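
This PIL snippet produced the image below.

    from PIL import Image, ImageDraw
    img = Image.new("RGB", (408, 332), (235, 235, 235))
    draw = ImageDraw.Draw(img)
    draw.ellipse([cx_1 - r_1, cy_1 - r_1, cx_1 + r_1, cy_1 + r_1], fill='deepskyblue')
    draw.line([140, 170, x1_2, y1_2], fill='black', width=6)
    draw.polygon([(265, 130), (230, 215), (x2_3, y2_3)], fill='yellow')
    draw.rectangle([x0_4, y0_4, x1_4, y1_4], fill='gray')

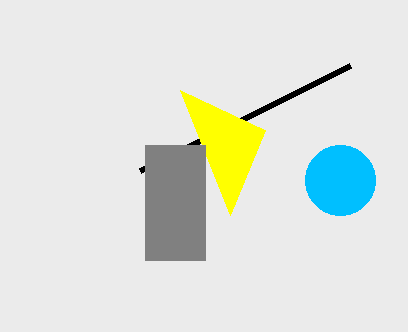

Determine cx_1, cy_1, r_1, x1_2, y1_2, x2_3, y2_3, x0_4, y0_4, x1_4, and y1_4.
cx_1 = 340, cy_1 = 180, r_1 = 35, x1_2 = 350, y1_2 = 65, x2_3 = 180, y2_3 = 90, x0_4 = 145, y0_4 = 145, x1_4 = 205, y1_4 = 260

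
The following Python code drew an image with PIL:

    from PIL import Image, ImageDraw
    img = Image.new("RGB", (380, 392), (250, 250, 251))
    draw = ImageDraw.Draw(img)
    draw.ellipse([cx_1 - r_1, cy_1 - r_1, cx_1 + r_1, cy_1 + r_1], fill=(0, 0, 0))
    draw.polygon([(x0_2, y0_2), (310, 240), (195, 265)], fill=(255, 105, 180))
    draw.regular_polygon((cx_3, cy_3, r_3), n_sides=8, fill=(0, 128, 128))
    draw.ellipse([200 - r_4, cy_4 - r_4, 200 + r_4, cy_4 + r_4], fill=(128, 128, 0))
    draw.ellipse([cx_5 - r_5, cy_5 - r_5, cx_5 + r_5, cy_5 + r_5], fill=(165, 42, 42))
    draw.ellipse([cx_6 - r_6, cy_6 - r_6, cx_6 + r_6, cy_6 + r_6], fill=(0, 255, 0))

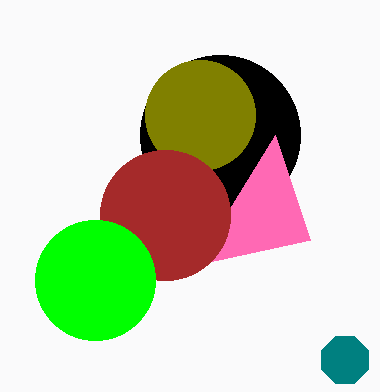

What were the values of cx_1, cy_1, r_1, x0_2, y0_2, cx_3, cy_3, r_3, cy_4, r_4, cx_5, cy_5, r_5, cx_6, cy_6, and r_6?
cx_1 = 220
cy_1 = 135
r_1 = 80
x0_2 = 275
y0_2 = 135
cx_3 = 345
cy_3 = 360
r_3 = 25
cy_4 = 115
r_4 = 55
cx_5 = 165
cy_5 = 215
r_5 = 65
cx_6 = 95
cy_6 = 280
r_6 = 60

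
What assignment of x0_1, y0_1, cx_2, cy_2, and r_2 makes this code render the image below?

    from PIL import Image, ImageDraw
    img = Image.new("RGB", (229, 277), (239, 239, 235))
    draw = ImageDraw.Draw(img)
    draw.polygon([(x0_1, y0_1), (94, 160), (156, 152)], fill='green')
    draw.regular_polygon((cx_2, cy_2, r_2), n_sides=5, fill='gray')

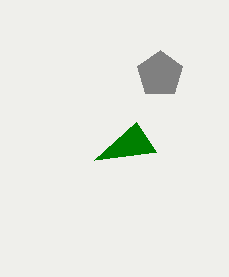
x0_1 = 136
y0_1 = 122
cx_2 = 160
cy_2 = 74
r_2 = 24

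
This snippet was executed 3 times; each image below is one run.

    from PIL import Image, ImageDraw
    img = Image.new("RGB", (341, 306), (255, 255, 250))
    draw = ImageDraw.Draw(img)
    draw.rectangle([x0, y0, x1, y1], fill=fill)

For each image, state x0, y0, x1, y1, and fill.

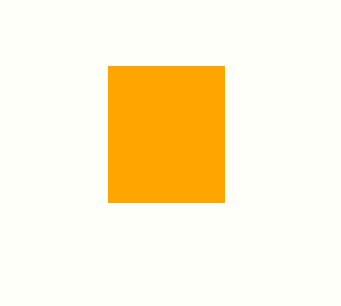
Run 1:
x0 = 108; y0 = 66; x1 = 224; y1 = 202; fill = 'orange'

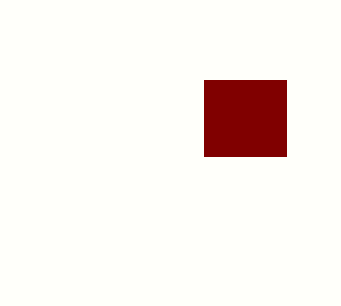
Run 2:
x0 = 204; y0 = 80; x1 = 286; y1 = 156; fill = 'maroon'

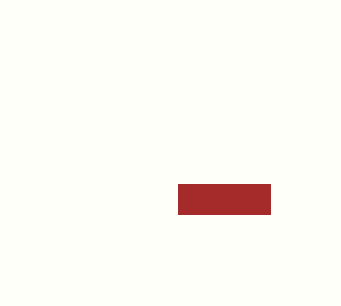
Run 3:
x0 = 178
y0 = 184
x1 = 270
y1 = 214
fill = 'brown'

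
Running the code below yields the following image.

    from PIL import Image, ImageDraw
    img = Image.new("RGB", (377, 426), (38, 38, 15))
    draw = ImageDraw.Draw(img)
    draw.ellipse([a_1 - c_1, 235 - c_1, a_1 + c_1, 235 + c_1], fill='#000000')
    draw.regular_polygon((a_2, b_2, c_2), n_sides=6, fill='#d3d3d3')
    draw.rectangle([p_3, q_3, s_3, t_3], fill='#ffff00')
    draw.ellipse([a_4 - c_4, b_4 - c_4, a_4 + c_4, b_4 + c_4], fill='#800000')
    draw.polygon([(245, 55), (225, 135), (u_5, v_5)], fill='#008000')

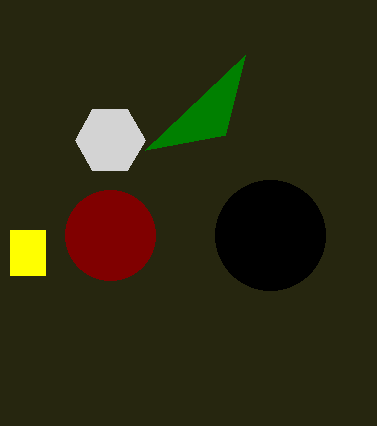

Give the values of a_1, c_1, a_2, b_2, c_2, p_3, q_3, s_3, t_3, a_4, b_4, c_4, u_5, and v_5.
a_1 = 270
c_1 = 55
a_2 = 110
b_2 = 140
c_2 = 35
p_3 = 10
q_3 = 230
s_3 = 45
t_3 = 275
a_4 = 110
b_4 = 235
c_4 = 45
u_5 = 145
v_5 = 150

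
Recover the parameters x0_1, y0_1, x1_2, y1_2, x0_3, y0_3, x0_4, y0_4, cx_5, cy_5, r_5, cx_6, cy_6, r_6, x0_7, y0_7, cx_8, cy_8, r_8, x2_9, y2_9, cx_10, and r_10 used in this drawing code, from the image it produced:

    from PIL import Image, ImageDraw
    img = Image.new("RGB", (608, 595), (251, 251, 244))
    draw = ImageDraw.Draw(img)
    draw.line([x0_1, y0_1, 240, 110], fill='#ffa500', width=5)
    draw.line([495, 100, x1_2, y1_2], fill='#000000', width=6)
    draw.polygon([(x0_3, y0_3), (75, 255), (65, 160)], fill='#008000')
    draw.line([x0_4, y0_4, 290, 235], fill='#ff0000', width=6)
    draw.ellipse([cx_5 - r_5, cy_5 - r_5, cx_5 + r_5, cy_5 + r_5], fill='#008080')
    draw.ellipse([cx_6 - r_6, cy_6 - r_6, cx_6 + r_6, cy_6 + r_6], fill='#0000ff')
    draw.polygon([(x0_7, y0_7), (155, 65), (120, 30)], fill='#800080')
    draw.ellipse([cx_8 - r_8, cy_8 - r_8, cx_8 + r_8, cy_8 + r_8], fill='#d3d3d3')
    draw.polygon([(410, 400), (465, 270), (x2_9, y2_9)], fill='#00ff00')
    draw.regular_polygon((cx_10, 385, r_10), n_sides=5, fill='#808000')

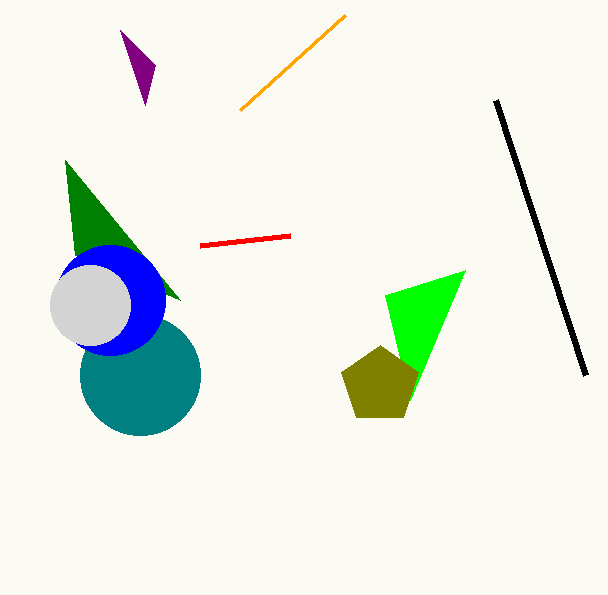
x0_1 = 345, y0_1 = 15, x1_2 = 585, y1_2 = 375, x0_3 = 180, y0_3 = 300, x0_4 = 200, y0_4 = 245, cx_5 = 140, cy_5 = 375, r_5 = 60, cx_6 = 110, cy_6 = 300, r_6 = 55, x0_7 = 145, y0_7 = 105, cx_8 = 90, cy_8 = 305, r_8 = 40, x2_9 = 385, y2_9 = 295, cx_10 = 380, r_10 = 40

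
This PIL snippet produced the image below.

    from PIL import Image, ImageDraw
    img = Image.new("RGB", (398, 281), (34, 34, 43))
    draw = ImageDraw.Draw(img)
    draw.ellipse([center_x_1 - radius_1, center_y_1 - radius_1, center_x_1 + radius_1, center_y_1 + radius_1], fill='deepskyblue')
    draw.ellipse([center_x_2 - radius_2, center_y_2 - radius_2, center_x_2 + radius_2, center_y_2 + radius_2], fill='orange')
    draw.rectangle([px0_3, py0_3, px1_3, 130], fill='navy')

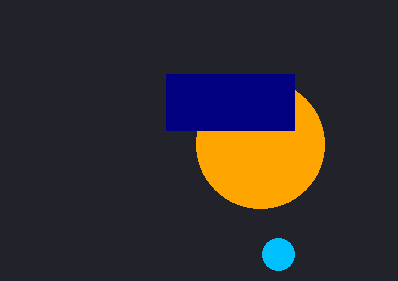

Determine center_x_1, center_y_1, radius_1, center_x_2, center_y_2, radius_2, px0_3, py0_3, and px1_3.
center_x_1 = 278, center_y_1 = 254, radius_1 = 16, center_x_2 = 260, center_y_2 = 144, radius_2 = 64, px0_3 = 166, py0_3 = 74, px1_3 = 294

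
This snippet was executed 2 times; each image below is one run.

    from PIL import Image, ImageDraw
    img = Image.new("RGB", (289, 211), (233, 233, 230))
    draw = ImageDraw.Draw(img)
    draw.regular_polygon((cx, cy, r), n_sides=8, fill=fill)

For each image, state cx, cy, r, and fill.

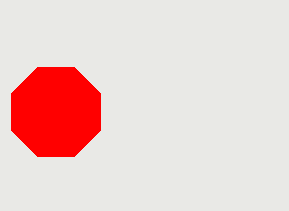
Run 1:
cx = 56
cy = 112
r = 48
fill = 'red'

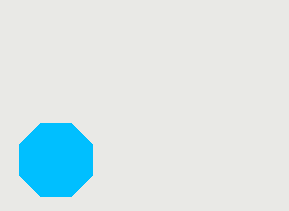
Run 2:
cx = 56, cy = 160, r = 40, fill = 'deepskyblue'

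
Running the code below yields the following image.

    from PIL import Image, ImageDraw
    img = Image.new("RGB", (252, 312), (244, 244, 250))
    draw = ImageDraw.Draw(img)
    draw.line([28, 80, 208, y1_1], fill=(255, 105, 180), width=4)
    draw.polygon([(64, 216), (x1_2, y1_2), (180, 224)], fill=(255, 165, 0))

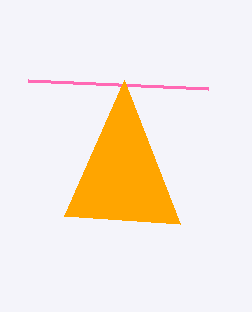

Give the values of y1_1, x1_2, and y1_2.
y1_1 = 88
x1_2 = 124
y1_2 = 80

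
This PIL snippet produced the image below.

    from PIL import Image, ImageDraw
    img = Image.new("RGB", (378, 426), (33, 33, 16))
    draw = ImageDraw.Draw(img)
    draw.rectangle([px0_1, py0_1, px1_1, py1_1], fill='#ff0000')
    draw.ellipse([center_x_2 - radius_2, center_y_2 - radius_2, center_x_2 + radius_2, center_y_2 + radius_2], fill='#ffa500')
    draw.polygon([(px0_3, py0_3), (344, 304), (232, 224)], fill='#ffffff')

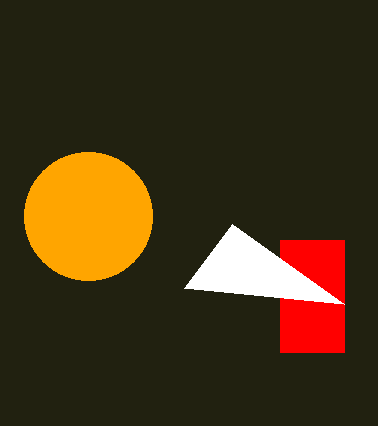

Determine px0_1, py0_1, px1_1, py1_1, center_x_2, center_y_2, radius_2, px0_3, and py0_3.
px0_1 = 280, py0_1 = 240, px1_1 = 344, py1_1 = 352, center_x_2 = 88, center_y_2 = 216, radius_2 = 64, px0_3 = 184, py0_3 = 288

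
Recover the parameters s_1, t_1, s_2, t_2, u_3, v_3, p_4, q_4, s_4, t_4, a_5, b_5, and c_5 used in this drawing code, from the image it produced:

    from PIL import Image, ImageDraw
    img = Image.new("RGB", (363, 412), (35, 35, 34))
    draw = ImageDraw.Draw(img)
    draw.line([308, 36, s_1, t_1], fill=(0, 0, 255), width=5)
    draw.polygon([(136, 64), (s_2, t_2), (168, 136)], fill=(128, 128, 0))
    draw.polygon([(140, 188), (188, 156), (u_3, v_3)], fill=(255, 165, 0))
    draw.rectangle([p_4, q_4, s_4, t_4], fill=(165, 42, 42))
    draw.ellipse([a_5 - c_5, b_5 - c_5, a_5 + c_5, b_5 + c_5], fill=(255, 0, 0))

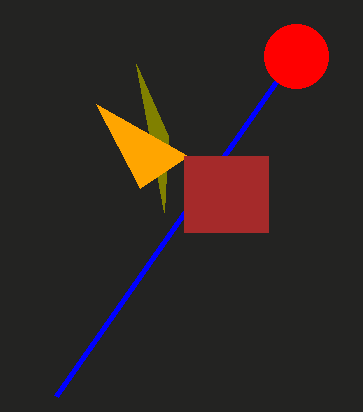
s_1 = 56; t_1 = 396; s_2 = 164; t_2 = 212; u_3 = 96; v_3 = 104; p_4 = 184; q_4 = 156; s_4 = 268; t_4 = 232; a_5 = 296; b_5 = 56; c_5 = 32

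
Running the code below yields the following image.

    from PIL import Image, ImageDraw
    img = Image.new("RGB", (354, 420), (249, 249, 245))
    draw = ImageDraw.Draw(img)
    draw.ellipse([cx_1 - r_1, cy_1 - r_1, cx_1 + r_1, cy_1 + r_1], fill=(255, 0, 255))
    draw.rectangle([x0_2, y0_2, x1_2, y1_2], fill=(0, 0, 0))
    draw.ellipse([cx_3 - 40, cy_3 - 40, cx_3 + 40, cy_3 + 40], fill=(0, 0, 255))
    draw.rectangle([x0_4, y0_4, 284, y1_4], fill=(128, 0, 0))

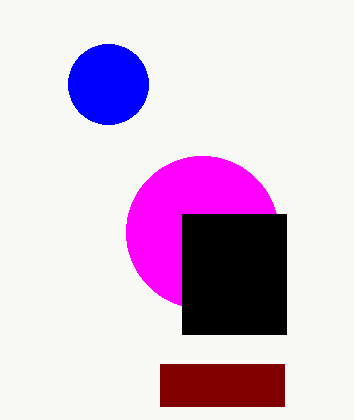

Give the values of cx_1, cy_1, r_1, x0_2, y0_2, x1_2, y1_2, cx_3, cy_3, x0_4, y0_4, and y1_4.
cx_1 = 202
cy_1 = 232
r_1 = 76
x0_2 = 182
y0_2 = 214
x1_2 = 286
y1_2 = 334
cx_3 = 108
cy_3 = 84
x0_4 = 160
y0_4 = 364
y1_4 = 406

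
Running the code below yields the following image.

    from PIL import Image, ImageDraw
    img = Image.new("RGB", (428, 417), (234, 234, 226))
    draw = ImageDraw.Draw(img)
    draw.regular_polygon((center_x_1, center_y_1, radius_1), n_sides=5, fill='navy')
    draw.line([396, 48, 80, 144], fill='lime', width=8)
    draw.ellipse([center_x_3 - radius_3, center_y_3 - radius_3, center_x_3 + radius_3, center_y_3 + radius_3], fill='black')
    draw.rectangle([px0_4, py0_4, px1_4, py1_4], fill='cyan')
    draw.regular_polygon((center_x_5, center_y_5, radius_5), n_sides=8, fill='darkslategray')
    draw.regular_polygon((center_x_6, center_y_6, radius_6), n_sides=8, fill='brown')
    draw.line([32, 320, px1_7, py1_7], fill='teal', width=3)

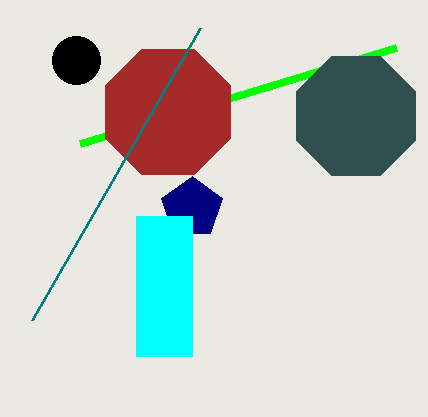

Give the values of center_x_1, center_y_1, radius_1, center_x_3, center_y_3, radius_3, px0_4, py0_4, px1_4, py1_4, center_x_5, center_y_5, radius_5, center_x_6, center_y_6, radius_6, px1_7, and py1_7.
center_x_1 = 192, center_y_1 = 208, radius_1 = 32, center_x_3 = 76, center_y_3 = 60, radius_3 = 24, px0_4 = 136, py0_4 = 216, px1_4 = 192, py1_4 = 356, center_x_5 = 356, center_y_5 = 116, radius_5 = 64, center_x_6 = 168, center_y_6 = 112, radius_6 = 68, px1_7 = 200, py1_7 = 28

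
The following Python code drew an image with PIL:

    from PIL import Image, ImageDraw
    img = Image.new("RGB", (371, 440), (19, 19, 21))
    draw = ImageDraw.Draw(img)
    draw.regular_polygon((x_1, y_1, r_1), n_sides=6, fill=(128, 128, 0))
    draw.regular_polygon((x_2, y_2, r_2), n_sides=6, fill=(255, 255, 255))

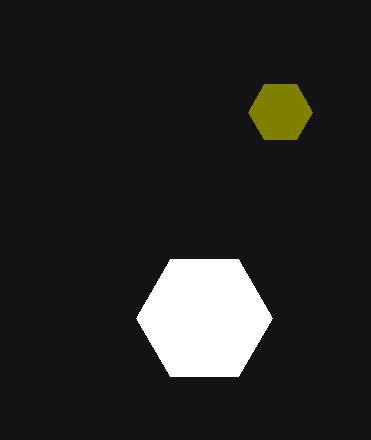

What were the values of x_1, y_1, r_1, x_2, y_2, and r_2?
x_1 = 280; y_1 = 112; r_1 = 32; x_2 = 204; y_2 = 318; r_2 = 68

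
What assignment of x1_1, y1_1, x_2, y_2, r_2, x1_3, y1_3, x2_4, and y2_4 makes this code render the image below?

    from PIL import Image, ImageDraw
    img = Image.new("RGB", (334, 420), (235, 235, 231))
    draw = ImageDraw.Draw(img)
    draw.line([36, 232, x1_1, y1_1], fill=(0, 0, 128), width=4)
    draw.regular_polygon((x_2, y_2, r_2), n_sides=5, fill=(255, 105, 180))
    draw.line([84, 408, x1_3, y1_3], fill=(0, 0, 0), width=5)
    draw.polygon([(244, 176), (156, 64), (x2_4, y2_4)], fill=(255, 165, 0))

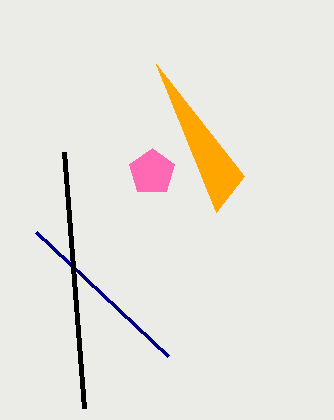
x1_1 = 168; y1_1 = 356; x_2 = 152; y_2 = 172; r_2 = 24; x1_3 = 64; y1_3 = 152; x2_4 = 216; y2_4 = 212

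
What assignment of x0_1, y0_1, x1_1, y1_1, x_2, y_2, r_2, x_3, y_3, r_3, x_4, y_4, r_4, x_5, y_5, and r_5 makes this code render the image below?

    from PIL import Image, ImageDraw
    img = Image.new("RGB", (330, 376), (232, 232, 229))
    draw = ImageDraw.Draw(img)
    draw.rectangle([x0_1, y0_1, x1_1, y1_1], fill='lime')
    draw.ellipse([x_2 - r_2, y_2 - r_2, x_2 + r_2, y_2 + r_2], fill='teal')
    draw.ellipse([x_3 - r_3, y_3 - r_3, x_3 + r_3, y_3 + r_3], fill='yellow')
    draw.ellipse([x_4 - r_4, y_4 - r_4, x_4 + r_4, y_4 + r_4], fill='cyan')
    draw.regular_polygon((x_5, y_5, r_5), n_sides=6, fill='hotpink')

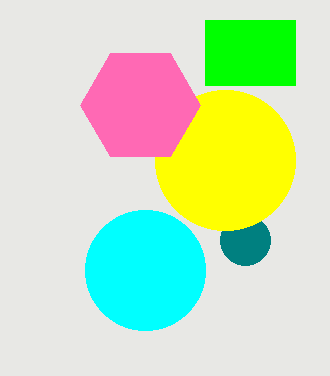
x0_1 = 205, y0_1 = 20, x1_1 = 295, y1_1 = 85, x_2 = 245, y_2 = 240, r_2 = 25, x_3 = 225, y_3 = 160, r_3 = 70, x_4 = 145, y_4 = 270, r_4 = 60, x_5 = 140, y_5 = 105, r_5 = 60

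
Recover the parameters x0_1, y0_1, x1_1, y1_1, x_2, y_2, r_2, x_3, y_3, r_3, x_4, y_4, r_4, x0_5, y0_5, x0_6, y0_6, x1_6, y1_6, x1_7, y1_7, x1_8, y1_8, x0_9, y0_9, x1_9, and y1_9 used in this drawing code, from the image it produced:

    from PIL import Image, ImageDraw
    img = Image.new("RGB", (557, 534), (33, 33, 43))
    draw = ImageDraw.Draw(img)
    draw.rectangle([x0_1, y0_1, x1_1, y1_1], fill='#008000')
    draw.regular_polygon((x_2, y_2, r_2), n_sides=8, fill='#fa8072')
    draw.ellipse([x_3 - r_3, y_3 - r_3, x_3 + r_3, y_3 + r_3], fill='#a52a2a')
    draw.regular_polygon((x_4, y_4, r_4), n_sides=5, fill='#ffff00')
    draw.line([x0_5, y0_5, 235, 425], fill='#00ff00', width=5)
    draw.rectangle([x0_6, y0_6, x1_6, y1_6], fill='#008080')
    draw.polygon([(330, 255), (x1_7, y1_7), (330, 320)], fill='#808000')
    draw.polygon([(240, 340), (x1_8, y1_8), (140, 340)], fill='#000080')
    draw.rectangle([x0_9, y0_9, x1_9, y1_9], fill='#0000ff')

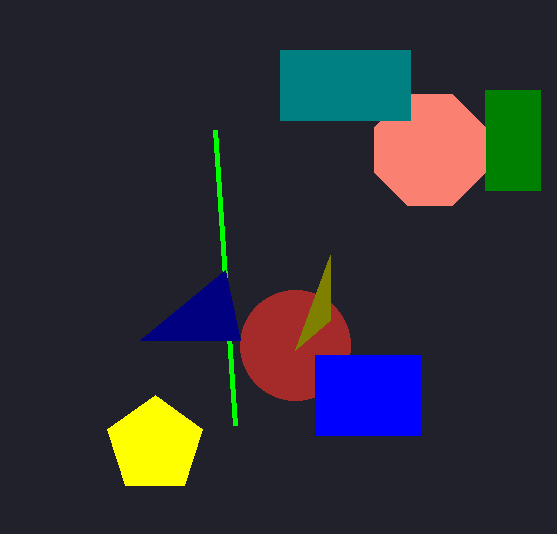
x0_1 = 485
y0_1 = 90
x1_1 = 540
y1_1 = 190
x_2 = 430
y_2 = 150
r_2 = 60
x_3 = 295
y_3 = 345
r_3 = 55
x_4 = 155
y_4 = 445
r_4 = 50
x0_5 = 215
y0_5 = 130
x0_6 = 280
y0_6 = 50
x1_6 = 410
y1_6 = 120
x1_7 = 295
y1_7 = 350
x1_8 = 225
y1_8 = 270
x0_9 = 315
y0_9 = 355
x1_9 = 420
y1_9 = 435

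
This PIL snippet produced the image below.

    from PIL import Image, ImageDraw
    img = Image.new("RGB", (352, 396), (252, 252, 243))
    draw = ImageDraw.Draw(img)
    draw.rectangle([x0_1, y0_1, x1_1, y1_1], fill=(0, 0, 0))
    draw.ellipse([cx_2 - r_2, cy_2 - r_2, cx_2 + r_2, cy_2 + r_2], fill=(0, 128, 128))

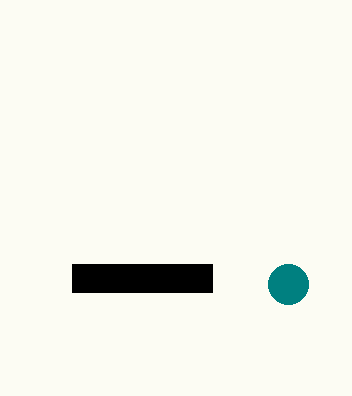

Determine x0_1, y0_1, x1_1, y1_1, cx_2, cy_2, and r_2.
x0_1 = 72; y0_1 = 264; x1_1 = 212; y1_1 = 292; cx_2 = 288; cy_2 = 284; r_2 = 20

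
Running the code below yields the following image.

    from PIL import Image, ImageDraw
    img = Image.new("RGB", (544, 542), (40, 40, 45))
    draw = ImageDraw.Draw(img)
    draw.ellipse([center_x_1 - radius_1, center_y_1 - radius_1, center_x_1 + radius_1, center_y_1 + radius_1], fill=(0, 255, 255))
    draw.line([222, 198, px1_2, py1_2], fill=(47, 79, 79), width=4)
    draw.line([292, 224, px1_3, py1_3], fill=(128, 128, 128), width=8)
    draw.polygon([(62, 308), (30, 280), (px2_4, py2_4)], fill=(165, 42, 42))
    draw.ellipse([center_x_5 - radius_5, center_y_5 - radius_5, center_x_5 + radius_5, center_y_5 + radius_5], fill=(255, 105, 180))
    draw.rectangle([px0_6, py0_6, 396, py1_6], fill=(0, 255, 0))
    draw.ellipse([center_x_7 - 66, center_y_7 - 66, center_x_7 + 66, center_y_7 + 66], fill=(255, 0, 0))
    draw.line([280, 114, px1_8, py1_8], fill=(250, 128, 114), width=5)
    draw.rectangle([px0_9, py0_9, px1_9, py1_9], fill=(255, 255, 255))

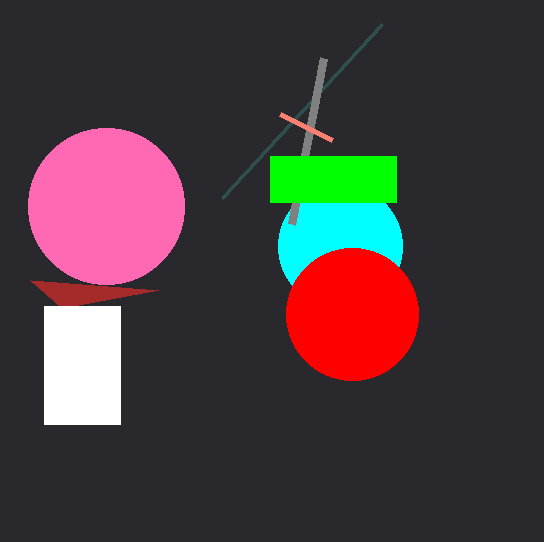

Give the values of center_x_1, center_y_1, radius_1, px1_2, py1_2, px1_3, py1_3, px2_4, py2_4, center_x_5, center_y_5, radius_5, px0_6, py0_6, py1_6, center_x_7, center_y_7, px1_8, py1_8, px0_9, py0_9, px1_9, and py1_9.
center_x_1 = 340; center_y_1 = 246; radius_1 = 62; px1_2 = 382; py1_2 = 24; px1_3 = 324; py1_3 = 58; px2_4 = 158; py2_4 = 290; center_x_5 = 106; center_y_5 = 206; radius_5 = 78; px0_6 = 270; py0_6 = 156; py1_6 = 202; center_x_7 = 352; center_y_7 = 314; px1_8 = 332; py1_8 = 140; px0_9 = 44; py0_9 = 306; px1_9 = 120; py1_9 = 424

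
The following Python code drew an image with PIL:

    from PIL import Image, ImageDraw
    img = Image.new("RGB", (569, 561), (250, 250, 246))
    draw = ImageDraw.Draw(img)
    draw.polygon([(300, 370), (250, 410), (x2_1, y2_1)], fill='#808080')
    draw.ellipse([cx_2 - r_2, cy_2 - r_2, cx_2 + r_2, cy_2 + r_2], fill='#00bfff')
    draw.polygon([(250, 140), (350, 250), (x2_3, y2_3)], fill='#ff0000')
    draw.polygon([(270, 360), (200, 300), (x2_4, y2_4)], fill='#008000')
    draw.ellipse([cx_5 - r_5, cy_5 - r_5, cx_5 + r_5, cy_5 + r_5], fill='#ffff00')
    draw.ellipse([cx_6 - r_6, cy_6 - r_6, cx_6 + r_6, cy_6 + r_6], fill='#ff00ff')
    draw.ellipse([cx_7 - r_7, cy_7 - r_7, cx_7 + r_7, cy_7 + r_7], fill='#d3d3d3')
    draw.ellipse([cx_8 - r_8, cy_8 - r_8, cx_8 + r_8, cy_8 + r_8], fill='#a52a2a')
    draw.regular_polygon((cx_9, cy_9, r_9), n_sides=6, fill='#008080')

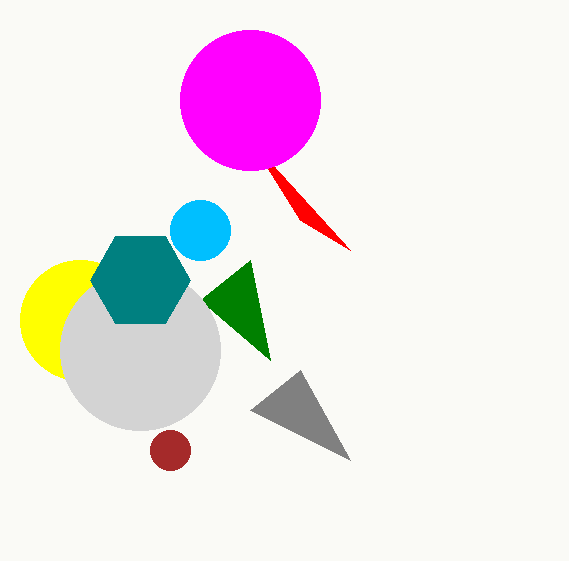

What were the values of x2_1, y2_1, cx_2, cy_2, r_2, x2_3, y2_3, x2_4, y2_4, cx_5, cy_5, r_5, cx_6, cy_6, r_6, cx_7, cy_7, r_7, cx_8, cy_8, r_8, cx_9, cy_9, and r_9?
x2_1 = 350
y2_1 = 460
cx_2 = 200
cy_2 = 230
r_2 = 30
x2_3 = 300
y2_3 = 220
x2_4 = 250
y2_4 = 260
cx_5 = 80
cy_5 = 320
r_5 = 60
cx_6 = 250
cy_6 = 100
r_6 = 70
cx_7 = 140
cy_7 = 350
r_7 = 80
cx_8 = 170
cy_8 = 450
r_8 = 20
cx_9 = 140
cy_9 = 280
r_9 = 50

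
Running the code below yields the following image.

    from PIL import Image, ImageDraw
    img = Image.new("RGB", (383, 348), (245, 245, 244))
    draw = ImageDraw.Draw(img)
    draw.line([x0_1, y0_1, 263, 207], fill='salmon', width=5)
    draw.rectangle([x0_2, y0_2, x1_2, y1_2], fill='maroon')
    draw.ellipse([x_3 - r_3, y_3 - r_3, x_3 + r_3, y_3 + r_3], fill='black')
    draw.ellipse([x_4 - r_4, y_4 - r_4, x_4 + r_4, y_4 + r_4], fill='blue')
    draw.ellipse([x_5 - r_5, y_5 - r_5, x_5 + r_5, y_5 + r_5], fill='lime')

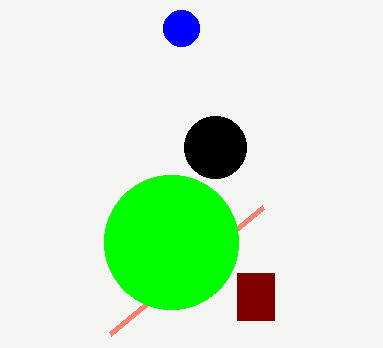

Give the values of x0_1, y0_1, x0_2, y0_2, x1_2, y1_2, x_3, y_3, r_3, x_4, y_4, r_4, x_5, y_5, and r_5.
x0_1 = 110, y0_1 = 334, x0_2 = 237, y0_2 = 273, x1_2 = 274, y1_2 = 320, x_3 = 215, y_3 = 147, r_3 = 31, x_4 = 181, y_4 = 28, r_4 = 18, x_5 = 171, y_5 = 242, r_5 = 67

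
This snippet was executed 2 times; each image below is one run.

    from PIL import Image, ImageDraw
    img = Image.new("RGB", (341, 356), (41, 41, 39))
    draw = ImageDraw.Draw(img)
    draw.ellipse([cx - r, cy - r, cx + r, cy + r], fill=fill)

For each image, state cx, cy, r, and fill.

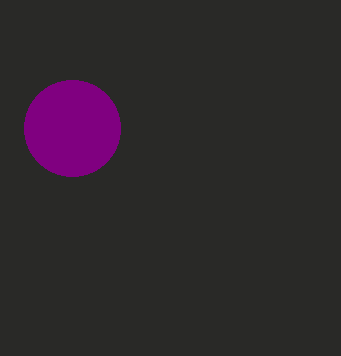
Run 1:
cx = 72
cy = 128
r = 48
fill = 'purple'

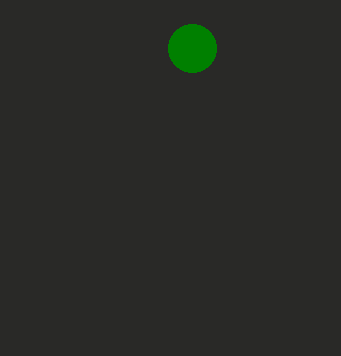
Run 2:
cx = 192, cy = 48, r = 24, fill = 'green'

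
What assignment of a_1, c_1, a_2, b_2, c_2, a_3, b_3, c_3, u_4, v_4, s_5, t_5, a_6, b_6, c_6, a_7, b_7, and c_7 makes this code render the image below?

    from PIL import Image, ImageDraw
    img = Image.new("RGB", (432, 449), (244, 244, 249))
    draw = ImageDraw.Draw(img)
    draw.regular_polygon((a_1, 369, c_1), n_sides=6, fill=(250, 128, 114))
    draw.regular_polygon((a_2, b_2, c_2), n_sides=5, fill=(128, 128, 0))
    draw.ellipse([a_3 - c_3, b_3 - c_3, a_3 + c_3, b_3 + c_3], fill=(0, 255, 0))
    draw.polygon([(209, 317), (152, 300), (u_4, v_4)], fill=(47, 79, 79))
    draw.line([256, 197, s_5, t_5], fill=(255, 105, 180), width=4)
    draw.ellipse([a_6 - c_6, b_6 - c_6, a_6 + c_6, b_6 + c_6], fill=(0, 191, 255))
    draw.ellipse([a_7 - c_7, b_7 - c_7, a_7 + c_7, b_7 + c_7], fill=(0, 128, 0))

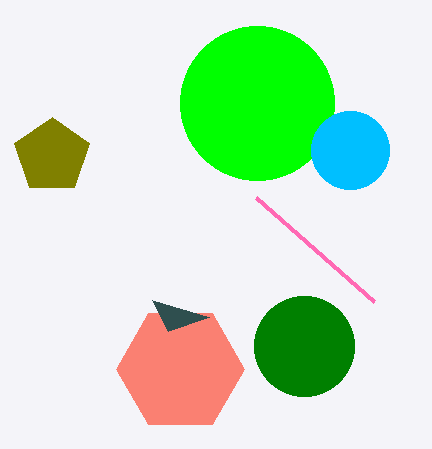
a_1 = 180; c_1 = 64; a_2 = 52; b_2 = 156; c_2 = 39; a_3 = 257; b_3 = 103; c_3 = 77; u_4 = 168; v_4 = 331; s_5 = 374; t_5 = 301; a_6 = 350; b_6 = 150; c_6 = 39; a_7 = 304; b_7 = 346; c_7 = 50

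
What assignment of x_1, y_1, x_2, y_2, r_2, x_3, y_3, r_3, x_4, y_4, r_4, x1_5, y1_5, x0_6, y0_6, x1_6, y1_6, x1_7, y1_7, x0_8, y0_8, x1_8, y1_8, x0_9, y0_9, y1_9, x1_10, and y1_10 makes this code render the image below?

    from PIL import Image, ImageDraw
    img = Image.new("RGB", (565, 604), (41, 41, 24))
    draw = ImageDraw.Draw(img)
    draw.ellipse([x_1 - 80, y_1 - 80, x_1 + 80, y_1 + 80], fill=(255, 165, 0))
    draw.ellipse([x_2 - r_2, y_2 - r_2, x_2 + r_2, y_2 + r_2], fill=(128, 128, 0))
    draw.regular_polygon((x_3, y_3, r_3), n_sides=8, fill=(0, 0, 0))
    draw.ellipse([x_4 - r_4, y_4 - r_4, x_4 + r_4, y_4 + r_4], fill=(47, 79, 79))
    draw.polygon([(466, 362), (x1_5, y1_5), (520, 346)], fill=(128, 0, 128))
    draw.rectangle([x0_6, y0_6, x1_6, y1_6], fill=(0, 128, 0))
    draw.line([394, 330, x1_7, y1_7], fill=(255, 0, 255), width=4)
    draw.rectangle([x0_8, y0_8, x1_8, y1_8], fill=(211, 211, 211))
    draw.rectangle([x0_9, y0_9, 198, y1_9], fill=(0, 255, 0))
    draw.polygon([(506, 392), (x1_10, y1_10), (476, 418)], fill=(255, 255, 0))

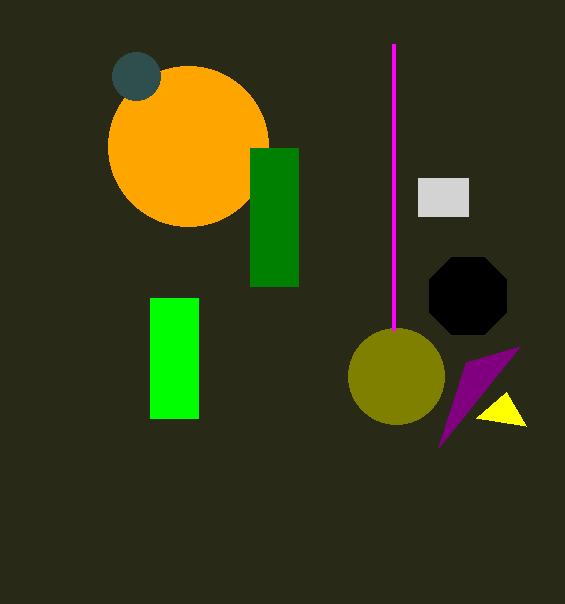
x_1 = 188
y_1 = 146
x_2 = 396
y_2 = 376
r_2 = 48
x_3 = 468
y_3 = 296
r_3 = 42
x_4 = 136
y_4 = 76
r_4 = 24
x1_5 = 438
y1_5 = 448
x0_6 = 250
y0_6 = 148
x1_6 = 298
y1_6 = 286
x1_7 = 394
y1_7 = 44
x0_8 = 418
y0_8 = 178
x1_8 = 468
y1_8 = 216
x0_9 = 150
y0_9 = 298
y1_9 = 418
x1_10 = 526
y1_10 = 426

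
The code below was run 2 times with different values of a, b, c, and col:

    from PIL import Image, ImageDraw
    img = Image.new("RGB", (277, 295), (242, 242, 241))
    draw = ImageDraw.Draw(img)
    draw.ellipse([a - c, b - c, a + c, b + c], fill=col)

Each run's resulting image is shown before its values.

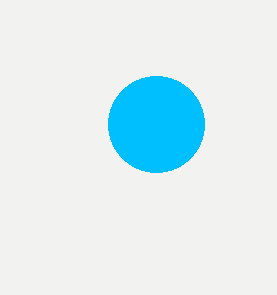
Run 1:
a = 156; b = 124; c = 48; col = 'deepskyblue'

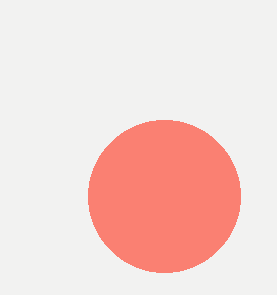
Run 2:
a = 164, b = 196, c = 76, col = 'salmon'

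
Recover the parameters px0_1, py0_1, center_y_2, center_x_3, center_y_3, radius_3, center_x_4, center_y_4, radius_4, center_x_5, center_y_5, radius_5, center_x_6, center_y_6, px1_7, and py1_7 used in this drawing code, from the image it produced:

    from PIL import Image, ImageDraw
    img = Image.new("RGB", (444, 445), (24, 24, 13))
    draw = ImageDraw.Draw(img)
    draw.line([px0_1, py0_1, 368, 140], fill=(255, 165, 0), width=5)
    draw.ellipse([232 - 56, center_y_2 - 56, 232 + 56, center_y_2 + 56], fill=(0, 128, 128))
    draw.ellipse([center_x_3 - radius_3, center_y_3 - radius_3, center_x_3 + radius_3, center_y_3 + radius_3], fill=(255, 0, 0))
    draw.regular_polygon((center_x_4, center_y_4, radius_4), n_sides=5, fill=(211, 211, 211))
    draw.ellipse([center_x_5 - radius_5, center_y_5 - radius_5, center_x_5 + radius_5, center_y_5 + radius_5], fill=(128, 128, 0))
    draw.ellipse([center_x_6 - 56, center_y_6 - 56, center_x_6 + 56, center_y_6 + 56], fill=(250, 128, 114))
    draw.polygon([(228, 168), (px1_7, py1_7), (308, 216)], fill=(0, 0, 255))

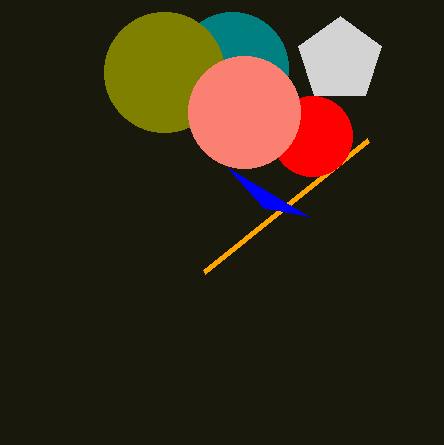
px0_1 = 204; py0_1 = 272; center_y_2 = 68; center_x_3 = 312; center_y_3 = 136; radius_3 = 40; center_x_4 = 340; center_y_4 = 60; radius_4 = 44; center_x_5 = 164; center_y_5 = 72; radius_5 = 60; center_x_6 = 244; center_y_6 = 112; px1_7 = 264; py1_7 = 208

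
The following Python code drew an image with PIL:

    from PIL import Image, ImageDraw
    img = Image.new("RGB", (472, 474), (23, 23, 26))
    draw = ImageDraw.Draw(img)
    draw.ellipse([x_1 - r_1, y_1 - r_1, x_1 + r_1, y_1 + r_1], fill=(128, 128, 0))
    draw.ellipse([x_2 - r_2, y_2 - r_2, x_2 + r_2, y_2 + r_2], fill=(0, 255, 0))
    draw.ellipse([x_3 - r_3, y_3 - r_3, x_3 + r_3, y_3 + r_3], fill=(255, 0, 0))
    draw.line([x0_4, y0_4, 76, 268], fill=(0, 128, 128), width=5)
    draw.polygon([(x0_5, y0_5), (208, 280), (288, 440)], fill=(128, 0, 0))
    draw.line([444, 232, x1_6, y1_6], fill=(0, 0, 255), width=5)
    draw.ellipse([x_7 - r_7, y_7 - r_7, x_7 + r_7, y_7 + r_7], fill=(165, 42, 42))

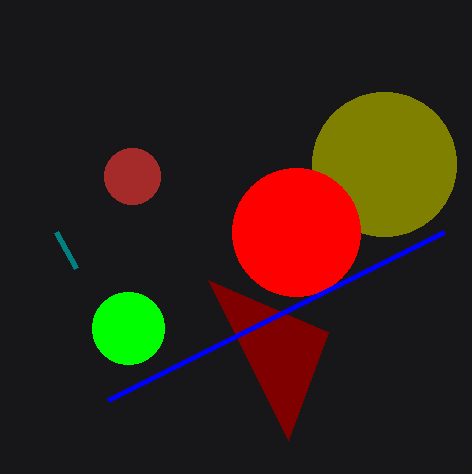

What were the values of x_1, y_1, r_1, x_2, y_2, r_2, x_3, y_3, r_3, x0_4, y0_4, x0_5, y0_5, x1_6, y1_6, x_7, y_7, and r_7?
x_1 = 384
y_1 = 164
r_1 = 72
x_2 = 128
y_2 = 328
r_2 = 36
x_3 = 296
y_3 = 232
r_3 = 64
x0_4 = 56
y0_4 = 232
x0_5 = 328
y0_5 = 332
x1_6 = 108
y1_6 = 400
x_7 = 132
y_7 = 176
r_7 = 28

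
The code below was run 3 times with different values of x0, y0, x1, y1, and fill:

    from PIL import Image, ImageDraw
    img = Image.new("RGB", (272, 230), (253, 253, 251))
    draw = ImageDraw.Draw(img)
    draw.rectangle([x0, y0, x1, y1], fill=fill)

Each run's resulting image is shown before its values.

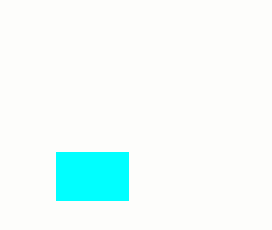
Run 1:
x0 = 56; y0 = 152; x1 = 128; y1 = 200; fill = 'cyan'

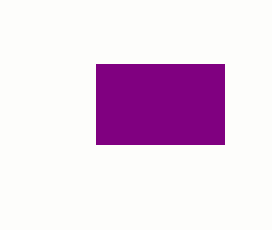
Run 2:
x0 = 96
y0 = 64
x1 = 224
y1 = 144
fill = 'purple'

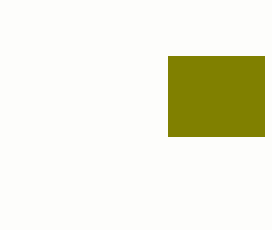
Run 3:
x0 = 168; y0 = 56; x1 = 264; y1 = 136; fill = 'olive'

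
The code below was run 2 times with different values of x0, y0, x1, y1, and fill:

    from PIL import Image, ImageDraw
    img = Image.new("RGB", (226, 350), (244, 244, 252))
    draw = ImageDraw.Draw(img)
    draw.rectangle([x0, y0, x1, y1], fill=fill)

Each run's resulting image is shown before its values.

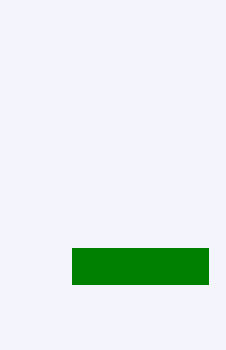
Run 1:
x0 = 72
y0 = 248
x1 = 208
y1 = 284
fill = 'green'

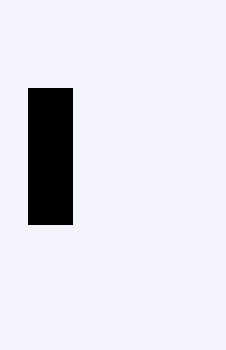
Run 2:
x0 = 28; y0 = 88; x1 = 72; y1 = 224; fill = 'black'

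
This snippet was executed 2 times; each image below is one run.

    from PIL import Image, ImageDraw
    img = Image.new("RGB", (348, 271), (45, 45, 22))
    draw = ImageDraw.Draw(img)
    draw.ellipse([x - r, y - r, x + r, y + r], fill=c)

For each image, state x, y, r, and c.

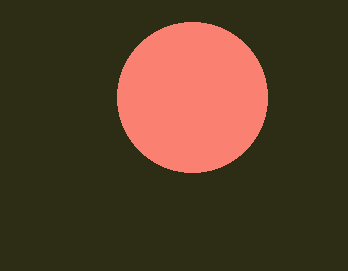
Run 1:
x = 192, y = 97, r = 75, c = 'salmon'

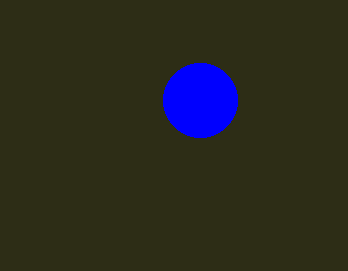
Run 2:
x = 200
y = 100
r = 37
c = 'blue'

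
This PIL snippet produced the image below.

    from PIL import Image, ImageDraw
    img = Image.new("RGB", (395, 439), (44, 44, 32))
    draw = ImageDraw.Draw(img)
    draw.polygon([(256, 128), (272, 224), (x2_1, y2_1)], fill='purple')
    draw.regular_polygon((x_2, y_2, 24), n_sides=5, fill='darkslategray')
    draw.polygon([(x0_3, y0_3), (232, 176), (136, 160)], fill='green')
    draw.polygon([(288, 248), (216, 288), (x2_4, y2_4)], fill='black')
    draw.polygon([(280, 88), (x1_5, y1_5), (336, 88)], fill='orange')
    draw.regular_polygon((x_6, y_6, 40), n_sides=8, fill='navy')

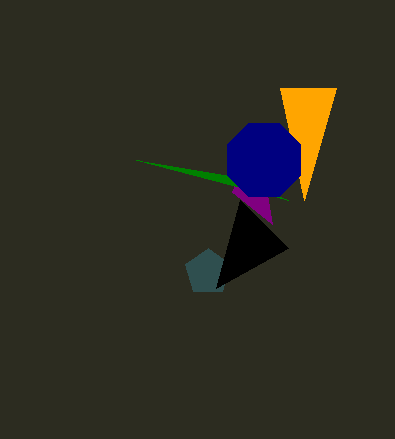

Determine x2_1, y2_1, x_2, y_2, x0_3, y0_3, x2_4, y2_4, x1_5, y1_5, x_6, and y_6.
x2_1 = 232
y2_1 = 192
x_2 = 208
y_2 = 272
x0_3 = 288
y0_3 = 200
x2_4 = 240
y2_4 = 200
x1_5 = 304
y1_5 = 200
x_6 = 264
y_6 = 160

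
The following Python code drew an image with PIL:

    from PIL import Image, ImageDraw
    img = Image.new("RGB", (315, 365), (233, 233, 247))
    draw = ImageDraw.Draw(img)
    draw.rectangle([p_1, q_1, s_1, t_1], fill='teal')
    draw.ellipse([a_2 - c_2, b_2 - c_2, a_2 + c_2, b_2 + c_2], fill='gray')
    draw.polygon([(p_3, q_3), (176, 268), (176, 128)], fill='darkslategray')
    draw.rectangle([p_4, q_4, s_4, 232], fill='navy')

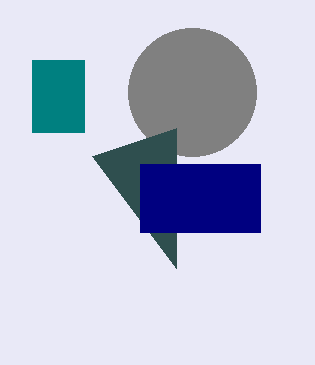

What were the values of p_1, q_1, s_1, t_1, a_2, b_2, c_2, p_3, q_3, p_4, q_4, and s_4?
p_1 = 32; q_1 = 60; s_1 = 84; t_1 = 132; a_2 = 192; b_2 = 92; c_2 = 64; p_3 = 92; q_3 = 156; p_4 = 140; q_4 = 164; s_4 = 260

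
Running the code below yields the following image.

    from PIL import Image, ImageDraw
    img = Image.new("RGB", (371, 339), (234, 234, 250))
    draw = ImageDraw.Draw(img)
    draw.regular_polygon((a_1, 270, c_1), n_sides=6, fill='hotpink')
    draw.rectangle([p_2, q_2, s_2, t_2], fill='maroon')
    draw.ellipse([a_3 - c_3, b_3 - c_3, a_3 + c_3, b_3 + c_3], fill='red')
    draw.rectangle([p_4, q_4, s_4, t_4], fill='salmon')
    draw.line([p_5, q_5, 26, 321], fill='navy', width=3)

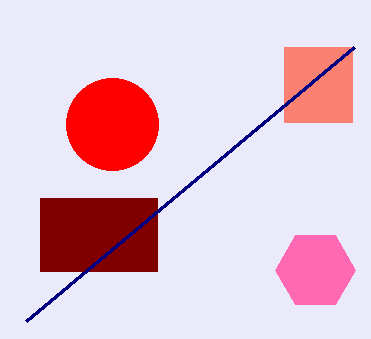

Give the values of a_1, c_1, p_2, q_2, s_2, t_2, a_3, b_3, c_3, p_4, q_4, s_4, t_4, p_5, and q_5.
a_1 = 315; c_1 = 40; p_2 = 40; q_2 = 198; s_2 = 157; t_2 = 271; a_3 = 112; b_3 = 124; c_3 = 46; p_4 = 284; q_4 = 47; s_4 = 352; t_4 = 122; p_5 = 354; q_5 = 47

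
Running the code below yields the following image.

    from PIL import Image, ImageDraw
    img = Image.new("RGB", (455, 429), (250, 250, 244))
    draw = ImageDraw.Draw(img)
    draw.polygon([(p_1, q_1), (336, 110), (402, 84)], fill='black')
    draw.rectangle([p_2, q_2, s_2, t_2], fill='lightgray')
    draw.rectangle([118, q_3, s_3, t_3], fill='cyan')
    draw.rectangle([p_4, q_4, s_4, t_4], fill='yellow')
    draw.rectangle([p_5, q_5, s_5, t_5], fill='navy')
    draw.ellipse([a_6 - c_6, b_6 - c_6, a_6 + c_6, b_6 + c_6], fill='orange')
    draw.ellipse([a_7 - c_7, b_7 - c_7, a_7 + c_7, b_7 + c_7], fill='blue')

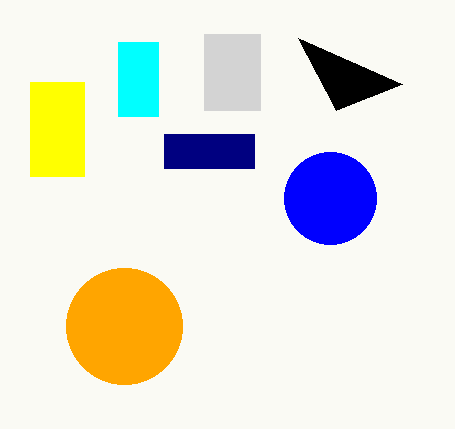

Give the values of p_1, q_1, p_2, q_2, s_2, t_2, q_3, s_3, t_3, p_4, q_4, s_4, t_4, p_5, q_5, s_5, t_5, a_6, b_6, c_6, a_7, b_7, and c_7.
p_1 = 298; q_1 = 38; p_2 = 204; q_2 = 34; s_2 = 260; t_2 = 110; q_3 = 42; s_3 = 158; t_3 = 116; p_4 = 30; q_4 = 82; s_4 = 84; t_4 = 176; p_5 = 164; q_5 = 134; s_5 = 254; t_5 = 168; a_6 = 124; b_6 = 326; c_6 = 58; a_7 = 330; b_7 = 198; c_7 = 46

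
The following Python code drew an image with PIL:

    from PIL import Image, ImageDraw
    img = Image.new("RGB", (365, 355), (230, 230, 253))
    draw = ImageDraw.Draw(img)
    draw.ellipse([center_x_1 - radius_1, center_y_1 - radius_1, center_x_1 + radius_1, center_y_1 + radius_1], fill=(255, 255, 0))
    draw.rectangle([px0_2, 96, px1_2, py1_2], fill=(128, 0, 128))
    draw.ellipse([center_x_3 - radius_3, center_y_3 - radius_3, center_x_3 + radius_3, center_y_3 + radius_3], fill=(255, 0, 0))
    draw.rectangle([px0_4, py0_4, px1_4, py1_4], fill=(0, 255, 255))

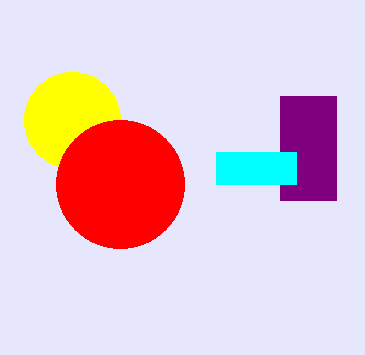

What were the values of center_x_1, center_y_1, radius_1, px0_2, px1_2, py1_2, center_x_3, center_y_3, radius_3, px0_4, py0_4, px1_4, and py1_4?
center_x_1 = 72, center_y_1 = 120, radius_1 = 48, px0_2 = 280, px1_2 = 336, py1_2 = 200, center_x_3 = 120, center_y_3 = 184, radius_3 = 64, px0_4 = 216, py0_4 = 152, px1_4 = 296, py1_4 = 184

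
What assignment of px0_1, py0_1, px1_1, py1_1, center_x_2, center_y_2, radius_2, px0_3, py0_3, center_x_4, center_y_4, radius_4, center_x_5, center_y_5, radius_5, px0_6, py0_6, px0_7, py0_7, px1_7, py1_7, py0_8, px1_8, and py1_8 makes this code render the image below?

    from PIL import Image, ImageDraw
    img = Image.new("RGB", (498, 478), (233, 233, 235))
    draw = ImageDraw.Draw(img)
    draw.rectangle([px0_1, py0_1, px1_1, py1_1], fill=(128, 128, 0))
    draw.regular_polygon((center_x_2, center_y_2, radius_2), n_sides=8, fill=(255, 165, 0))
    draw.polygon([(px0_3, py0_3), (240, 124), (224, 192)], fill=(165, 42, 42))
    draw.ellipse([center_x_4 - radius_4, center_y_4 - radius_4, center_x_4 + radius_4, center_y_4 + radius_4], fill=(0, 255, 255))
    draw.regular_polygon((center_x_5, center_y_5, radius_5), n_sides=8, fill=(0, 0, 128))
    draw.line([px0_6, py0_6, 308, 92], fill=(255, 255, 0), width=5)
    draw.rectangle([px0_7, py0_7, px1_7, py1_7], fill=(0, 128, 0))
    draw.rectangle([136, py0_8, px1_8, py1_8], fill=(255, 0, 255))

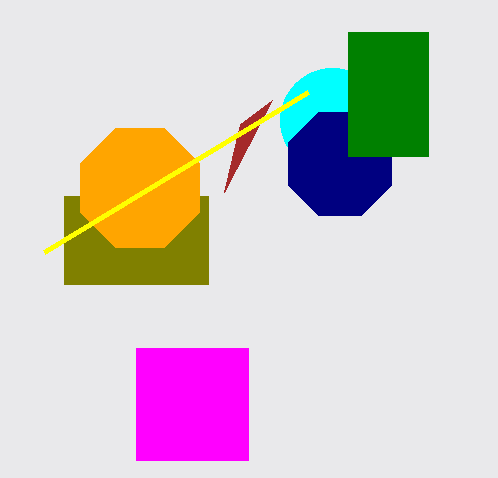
px0_1 = 64; py0_1 = 196; px1_1 = 208; py1_1 = 284; center_x_2 = 140; center_y_2 = 188; radius_2 = 64; px0_3 = 272; py0_3 = 100; center_x_4 = 332; center_y_4 = 120; radius_4 = 52; center_x_5 = 340; center_y_5 = 164; radius_5 = 56; px0_6 = 44; py0_6 = 252; px0_7 = 348; py0_7 = 32; px1_7 = 428; py1_7 = 156; py0_8 = 348; px1_8 = 248; py1_8 = 460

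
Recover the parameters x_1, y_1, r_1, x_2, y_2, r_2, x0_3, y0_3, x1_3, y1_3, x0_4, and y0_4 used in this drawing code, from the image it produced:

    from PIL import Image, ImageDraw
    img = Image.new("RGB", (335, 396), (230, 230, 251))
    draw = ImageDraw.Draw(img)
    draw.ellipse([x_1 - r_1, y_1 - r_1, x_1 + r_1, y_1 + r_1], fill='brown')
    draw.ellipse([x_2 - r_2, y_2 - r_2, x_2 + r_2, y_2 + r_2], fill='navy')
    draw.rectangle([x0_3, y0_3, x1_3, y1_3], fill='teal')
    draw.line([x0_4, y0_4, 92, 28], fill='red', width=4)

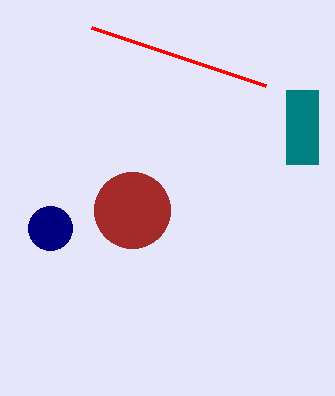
x_1 = 132; y_1 = 210; r_1 = 38; x_2 = 50; y_2 = 228; r_2 = 22; x0_3 = 286; y0_3 = 90; x1_3 = 318; y1_3 = 164; x0_4 = 266; y0_4 = 86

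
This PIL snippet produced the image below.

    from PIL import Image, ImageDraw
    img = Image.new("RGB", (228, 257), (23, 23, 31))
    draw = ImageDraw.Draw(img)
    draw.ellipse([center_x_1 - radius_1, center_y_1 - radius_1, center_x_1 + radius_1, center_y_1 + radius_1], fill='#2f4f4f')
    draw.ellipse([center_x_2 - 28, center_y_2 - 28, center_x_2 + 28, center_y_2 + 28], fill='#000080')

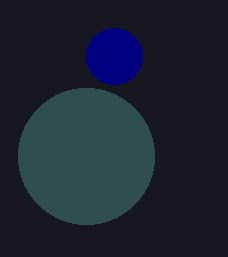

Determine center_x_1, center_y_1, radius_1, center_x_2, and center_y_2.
center_x_1 = 86; center_y_1 = 156; radius_1 = 68; center_x_2 = 114; center_y_2 = 56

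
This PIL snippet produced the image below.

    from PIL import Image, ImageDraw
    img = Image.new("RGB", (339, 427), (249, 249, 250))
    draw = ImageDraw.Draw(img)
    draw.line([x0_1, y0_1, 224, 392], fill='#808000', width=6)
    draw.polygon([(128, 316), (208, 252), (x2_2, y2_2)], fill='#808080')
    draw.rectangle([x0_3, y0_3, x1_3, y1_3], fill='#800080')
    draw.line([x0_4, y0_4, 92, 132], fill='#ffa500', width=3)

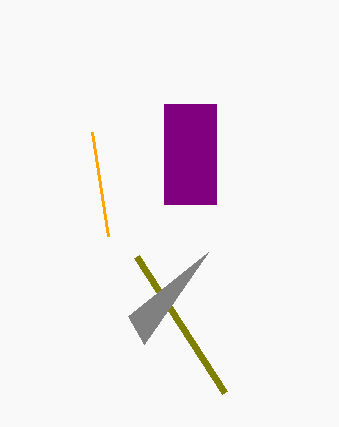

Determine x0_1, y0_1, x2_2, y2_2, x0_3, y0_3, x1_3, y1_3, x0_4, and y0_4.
x0_1 = 136, y0_1 = 256, x2_2 = 144, y2_2 = 344, x0_3 = 164, y0_3 = 104, x1_3 = 216, y1_3 = 204, x0_4 = 108, y0_4 = 236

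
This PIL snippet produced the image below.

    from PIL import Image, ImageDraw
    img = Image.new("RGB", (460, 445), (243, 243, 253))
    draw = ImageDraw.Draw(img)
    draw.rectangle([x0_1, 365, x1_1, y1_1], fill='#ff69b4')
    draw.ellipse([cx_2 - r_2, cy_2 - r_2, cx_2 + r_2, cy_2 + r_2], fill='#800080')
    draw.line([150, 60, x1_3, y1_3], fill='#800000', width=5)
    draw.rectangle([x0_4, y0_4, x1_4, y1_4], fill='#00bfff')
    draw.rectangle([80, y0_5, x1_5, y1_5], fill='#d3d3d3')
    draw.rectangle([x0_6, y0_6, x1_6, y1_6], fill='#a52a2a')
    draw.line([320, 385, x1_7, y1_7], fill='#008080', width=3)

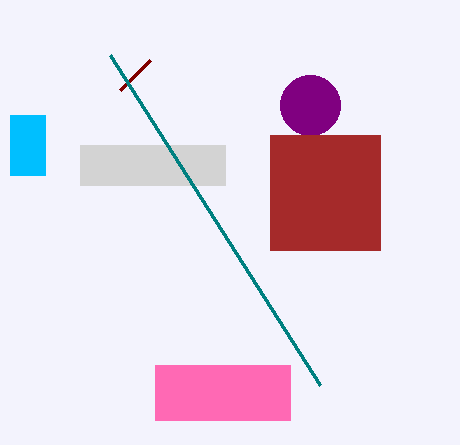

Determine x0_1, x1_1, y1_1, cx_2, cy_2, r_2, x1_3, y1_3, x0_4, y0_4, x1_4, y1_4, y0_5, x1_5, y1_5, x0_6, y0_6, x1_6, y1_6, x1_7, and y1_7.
x0_1 = 155
x1_1 = 290
y1_1 = 420
cx_2 = 310
cy_2 = 105
r_2 = 30
x1_3 = 120
y1_3 = 90
x0_4 = 10
y0_4 = 115
x1_4 = 45
y1_4 = 175
y0_5 = 145
x1_5 = 225
y1_5 = 185
x0_6 = 270
y0_6 = 135
x1_6 = 380
y1_6 = 250
x1_7 = 110
y1_7 = 55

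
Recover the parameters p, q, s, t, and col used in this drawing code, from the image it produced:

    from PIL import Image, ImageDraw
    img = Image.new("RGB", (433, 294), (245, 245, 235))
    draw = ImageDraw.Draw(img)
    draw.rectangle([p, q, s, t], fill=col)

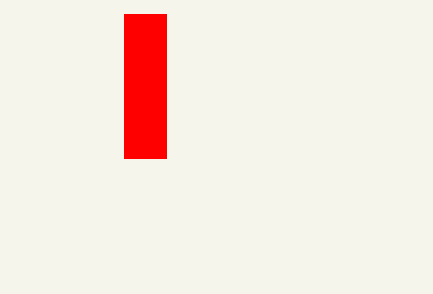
p = 124, q = 14, s = 166, t = 158, col = 'red'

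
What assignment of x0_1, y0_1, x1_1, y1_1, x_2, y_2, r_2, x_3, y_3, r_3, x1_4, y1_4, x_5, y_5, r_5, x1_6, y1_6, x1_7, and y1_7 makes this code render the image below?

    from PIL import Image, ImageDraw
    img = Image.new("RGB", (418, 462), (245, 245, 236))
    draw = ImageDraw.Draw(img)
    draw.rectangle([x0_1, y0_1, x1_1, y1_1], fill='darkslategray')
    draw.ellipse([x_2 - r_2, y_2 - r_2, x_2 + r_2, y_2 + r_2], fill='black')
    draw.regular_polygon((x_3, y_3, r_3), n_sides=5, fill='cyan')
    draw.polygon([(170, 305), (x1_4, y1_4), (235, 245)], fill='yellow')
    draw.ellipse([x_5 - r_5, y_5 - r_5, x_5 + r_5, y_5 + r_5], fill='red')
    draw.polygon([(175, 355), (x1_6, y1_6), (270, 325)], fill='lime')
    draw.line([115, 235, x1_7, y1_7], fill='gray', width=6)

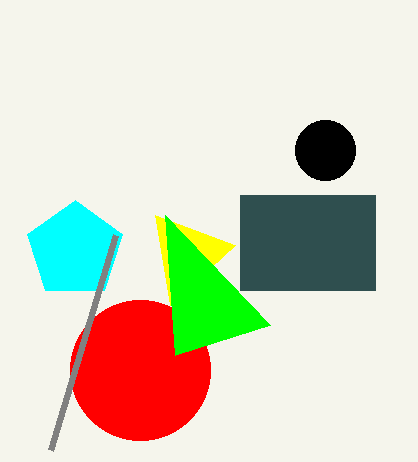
x0_1 = 240
y0_1 = 195
x1_1 = 375
y1_1 = 290
x_2 = 325
y_2 = 150
r_2 = 30
x_3 = 75
y_3 = 250
r_3 = 50
x1_4 = 155
y1_4 = 215
x_5 = 140
y_5 = 370
r_5 = 70
x1_6 = 165
y1_6 = 215
x1_7 = 50
y1_7 = 450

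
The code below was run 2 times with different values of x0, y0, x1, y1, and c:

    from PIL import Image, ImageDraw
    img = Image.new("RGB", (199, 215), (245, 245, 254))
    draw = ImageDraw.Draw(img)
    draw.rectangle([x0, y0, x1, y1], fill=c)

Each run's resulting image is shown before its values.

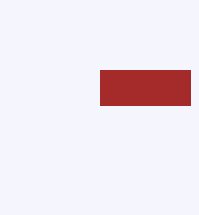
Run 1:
x0 = 100, y0 = 70, x1 = 190, y1 = 105, c = 'brown'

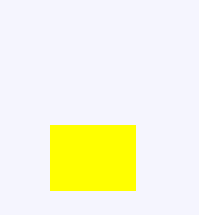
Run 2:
x0 = 50
y0 = 125
x1 = 135
y1 = 190
c = 'yellow'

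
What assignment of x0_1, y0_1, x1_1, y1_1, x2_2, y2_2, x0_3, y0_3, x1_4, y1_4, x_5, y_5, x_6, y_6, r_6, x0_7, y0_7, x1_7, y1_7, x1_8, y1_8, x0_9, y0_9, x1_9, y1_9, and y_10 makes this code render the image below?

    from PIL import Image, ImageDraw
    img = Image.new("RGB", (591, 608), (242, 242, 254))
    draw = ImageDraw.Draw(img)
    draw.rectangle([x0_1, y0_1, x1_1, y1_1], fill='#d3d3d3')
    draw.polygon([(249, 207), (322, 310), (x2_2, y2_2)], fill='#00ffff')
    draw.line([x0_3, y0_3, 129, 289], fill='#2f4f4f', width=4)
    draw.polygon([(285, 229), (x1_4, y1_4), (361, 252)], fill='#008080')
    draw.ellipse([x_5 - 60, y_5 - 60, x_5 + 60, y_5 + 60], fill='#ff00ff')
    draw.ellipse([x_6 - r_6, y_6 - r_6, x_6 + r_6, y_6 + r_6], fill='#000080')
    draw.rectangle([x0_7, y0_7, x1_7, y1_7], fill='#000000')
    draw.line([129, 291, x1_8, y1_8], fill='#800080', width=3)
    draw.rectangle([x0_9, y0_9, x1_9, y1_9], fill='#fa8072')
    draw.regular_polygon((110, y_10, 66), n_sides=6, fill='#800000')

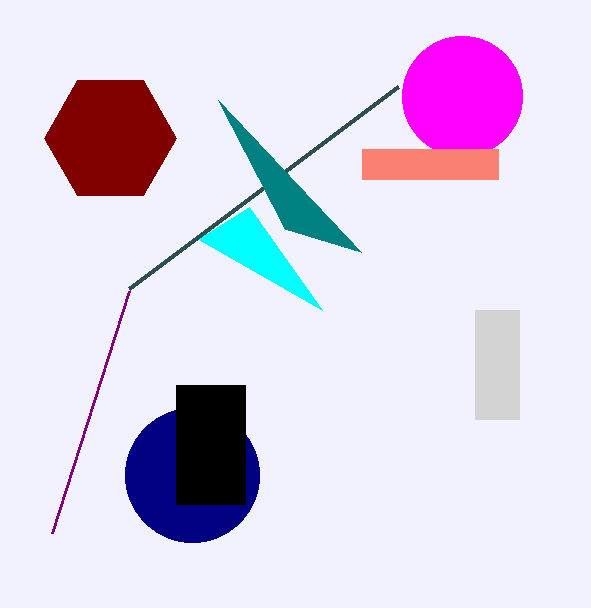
x0_1 = 475; y0_1 = 310; x1_1 = 519; y1_1 = 419; x2_2 = 198; y2_2 = 239; x0_3 = 398; y0_3 = 87; x1_4 = 218; y1_4 = 100; x_5 = 462; y_5 = 96; x_6 = 192; y_6 = 475; r_6 = 67; x0_7 = 176; y0_7 = 385; x1_7 = 245; y1_7 = 504; x1_8 = 52; y1_8 = 533; x0_9 = 362; y0_9 = 149; x1_9 = 498; y1_9 = 179; y_10 = 138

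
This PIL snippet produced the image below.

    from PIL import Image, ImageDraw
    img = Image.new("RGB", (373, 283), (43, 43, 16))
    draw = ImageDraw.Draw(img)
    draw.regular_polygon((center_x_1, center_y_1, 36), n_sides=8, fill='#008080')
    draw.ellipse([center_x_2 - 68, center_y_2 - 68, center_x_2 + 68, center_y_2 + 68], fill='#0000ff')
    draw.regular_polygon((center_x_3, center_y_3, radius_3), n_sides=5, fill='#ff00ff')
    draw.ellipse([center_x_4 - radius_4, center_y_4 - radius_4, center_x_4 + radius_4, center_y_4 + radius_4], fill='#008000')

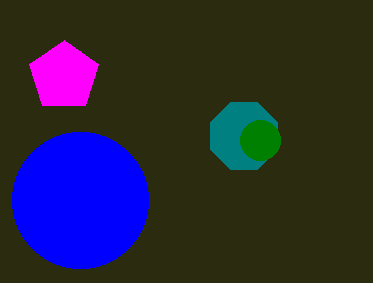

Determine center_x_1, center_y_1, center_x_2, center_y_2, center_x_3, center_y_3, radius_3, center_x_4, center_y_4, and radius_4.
center_x_1 = 244
center_y_1 = 136
center_x_2 = 80
center_y_2 = 200
center_x_3 = 64
center_y_3 = 76
radius_3 = 36
center_x_4 = 260
center_y_4 = 140
radius_4 = 20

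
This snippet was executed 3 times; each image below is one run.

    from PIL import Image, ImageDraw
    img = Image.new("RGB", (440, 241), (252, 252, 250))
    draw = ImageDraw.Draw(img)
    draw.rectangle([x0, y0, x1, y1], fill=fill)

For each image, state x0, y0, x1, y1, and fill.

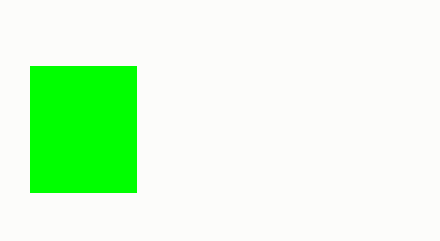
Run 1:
x0 = 30
y0 = 66
x1 = 136
y1 = 192
fill = 'lime'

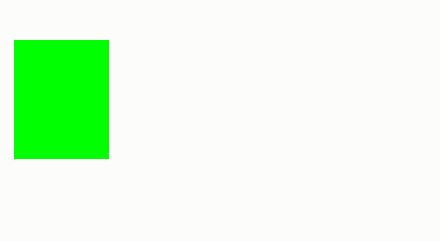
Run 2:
x0 = 14; y0 = 40; x1 = 108; y1 = 158; fill = 'lime'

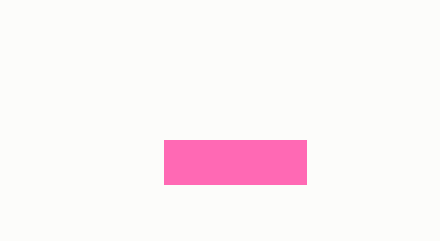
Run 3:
x0 = 164; y0 = 140; x1 = 306; y1 = 184; fill = 'hotpink'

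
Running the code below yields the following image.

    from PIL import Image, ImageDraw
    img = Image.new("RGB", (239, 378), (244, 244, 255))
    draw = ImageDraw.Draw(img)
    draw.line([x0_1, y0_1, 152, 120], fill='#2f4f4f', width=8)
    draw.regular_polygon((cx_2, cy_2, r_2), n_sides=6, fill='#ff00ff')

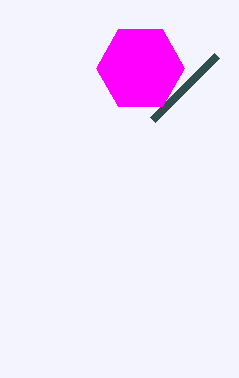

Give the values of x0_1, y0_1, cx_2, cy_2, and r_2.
x0_1 = 216
y0_1 = 56
cx_2 = 140
cy_2 = 68
r_2 = 44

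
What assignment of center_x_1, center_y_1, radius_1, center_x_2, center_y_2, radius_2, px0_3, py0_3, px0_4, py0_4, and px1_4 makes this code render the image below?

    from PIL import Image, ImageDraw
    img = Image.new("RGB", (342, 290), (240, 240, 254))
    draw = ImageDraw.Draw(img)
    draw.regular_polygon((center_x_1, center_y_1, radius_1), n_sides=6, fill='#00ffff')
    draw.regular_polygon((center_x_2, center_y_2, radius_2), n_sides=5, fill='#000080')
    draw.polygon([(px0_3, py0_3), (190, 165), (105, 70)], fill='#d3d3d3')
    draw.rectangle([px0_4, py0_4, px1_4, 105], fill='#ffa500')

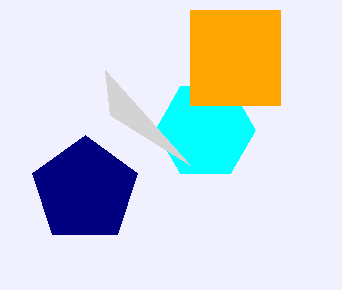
center_x_1 = 205, center_y_1 = 130, radius_1 = 50, center_x_2 = 85, center_y_2 = 190, radius_2 = 55, px0_3 = 110, py0_3 = 115, px0_4 = 190, py0_4 = 10, px1_4 = 280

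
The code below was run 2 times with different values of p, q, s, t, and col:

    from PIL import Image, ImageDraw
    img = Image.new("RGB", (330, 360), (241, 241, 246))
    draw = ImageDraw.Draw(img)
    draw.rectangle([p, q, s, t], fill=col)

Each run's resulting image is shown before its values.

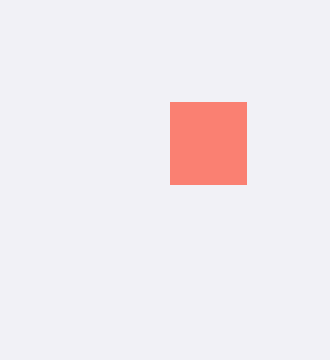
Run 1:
p = 170, q = 102, s = 246, t = 184, col = 'salmon'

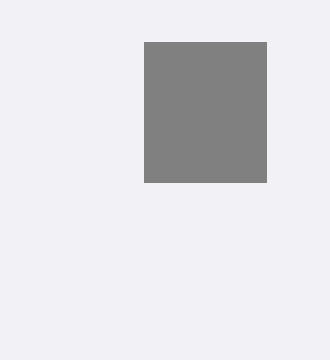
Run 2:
p = 144; q = 42; s = 266; t = 182; col = 'gray'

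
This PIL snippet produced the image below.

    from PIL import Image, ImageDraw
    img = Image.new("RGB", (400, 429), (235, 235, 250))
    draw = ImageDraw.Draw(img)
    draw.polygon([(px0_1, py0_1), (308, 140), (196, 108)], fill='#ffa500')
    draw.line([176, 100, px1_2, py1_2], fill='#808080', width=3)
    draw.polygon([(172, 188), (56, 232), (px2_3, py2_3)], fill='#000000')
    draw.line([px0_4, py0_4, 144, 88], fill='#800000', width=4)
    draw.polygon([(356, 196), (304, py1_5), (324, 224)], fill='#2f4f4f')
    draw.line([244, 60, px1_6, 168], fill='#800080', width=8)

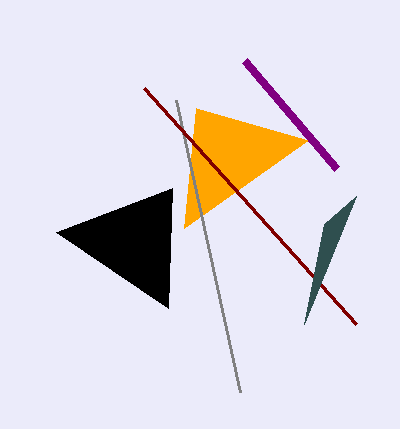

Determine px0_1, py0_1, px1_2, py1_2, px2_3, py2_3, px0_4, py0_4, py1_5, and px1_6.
px0_1 = 184; py0_1 = 228; px1_2 = 240; py1_2 = 392; px2_3 = 168; py2_3 = 308; px0_4 = 356; py0_4 = 324; py1_5 = 324; px1_6 = 336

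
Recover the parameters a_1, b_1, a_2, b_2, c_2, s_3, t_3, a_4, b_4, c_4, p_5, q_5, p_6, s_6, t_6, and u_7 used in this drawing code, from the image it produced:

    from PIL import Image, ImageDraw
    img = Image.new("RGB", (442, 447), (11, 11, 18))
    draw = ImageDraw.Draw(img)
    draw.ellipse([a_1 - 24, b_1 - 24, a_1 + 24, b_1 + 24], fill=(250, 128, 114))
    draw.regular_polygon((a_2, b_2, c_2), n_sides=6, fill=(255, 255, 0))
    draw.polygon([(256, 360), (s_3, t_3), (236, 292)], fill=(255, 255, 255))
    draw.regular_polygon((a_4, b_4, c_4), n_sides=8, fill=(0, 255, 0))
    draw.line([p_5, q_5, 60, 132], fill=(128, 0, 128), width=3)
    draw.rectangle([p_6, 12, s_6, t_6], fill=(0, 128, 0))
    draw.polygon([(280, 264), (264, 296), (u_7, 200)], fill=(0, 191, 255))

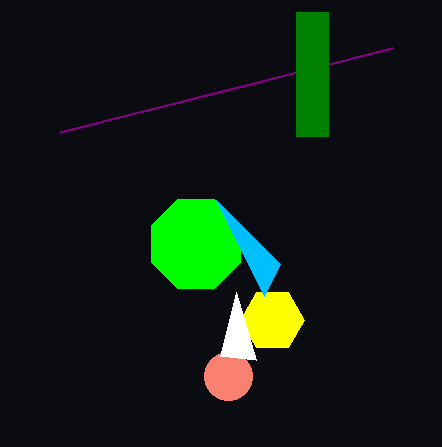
a_1 = 228, b_1 = 376, a_2 = 272, b_2 = 320, c_2 = 32, s_3 = 220, t_3 = 356, a_4 = 196, b_4 = 244, c_4 = 48, p_5 = 392, q_5 = 48, p_6 = 296, s_6 = 328, t_6 = 136, u_7 = 216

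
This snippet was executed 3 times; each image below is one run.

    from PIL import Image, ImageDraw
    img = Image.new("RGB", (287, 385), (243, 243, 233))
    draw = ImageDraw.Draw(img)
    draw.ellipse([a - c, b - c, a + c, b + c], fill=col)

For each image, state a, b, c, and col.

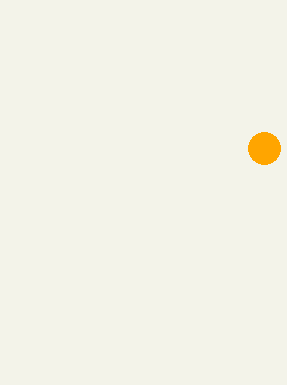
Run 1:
a = 264
b = 148
c = 16
col = 'orange'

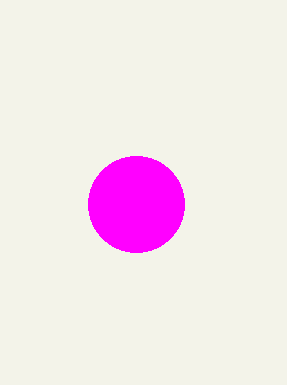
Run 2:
a = 136
b = 204
c = 48
col = 'magenta'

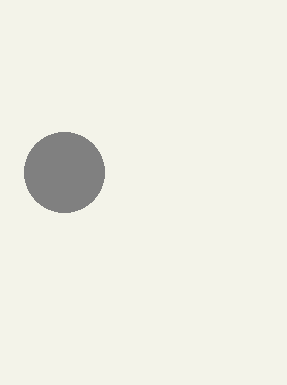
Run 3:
a = 64, b = 172, c = 40, col = 'gray'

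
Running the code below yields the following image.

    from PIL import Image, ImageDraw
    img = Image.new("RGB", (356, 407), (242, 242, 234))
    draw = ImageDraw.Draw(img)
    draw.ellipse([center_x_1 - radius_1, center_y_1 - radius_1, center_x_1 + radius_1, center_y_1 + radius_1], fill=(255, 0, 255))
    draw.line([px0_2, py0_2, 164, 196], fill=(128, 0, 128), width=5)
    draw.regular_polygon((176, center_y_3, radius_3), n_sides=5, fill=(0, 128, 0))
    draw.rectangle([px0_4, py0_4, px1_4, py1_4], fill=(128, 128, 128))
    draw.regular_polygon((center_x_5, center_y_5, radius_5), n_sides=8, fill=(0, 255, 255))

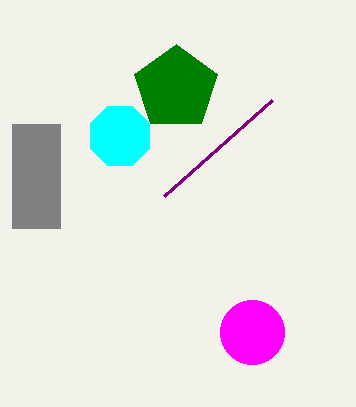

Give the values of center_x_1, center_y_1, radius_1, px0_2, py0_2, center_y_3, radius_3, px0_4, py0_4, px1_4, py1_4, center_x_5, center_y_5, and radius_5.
center_x_1 = 252, center_y_1 = 332, radius_1 = 32, px0_2 = 272, py0_2 = 100, center_y_3 = 88, radius_3 = 44, px0_4 = 12, py0_4 = 124, px1_4 = 60, py1_4 = 228, center_x_5 = 120, center_y_5 = 136, radius_5 = 32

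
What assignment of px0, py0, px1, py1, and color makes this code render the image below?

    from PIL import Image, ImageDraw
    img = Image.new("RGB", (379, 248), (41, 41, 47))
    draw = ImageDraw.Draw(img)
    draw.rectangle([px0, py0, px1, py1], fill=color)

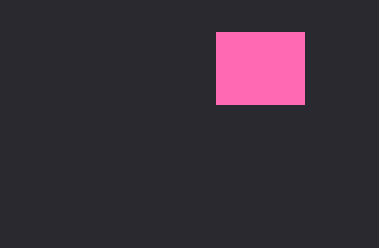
px0 = 216, py0 = 32, px1 = 304, py1 = 104, color = 'hotpink'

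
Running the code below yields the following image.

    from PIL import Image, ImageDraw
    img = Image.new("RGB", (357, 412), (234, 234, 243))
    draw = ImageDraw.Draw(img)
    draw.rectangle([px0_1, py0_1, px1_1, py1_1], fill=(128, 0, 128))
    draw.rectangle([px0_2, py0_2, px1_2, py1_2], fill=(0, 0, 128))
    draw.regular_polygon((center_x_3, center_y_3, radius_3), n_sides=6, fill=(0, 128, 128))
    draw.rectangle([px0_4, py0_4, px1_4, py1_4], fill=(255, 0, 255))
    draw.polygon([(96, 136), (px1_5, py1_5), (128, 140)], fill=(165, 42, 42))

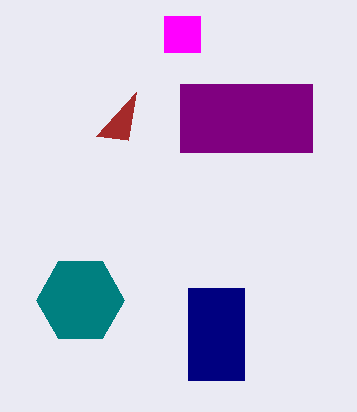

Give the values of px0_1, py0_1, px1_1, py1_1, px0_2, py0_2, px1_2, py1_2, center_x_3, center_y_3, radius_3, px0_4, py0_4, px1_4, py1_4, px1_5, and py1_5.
px0_1 = 180
py0_1 = 84
px1_1 = 312
py1_1 = 152
px0_2 = 188
py0_2 = 288
px1_2 = 244
py1_2 = 380
center_x_3 = 80
center_y_3 = 300
radius_3 = 44
px0_4 = 164
py0_4 = 16
px1_4 = 200
py1_4 = 52
px1_5 = 136
py1_5 = 92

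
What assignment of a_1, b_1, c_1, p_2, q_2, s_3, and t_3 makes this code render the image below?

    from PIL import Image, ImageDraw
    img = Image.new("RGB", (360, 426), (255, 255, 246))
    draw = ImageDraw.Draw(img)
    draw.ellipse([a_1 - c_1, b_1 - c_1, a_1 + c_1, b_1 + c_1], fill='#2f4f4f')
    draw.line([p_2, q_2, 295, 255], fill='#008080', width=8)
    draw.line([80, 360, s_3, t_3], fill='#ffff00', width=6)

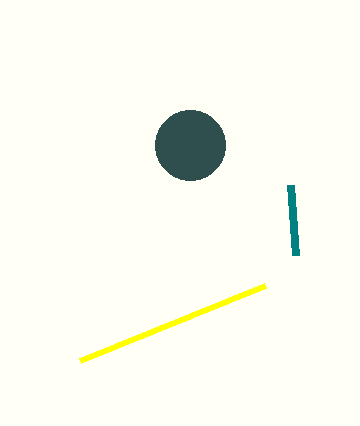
a_1 = 190; b_1 = 145; c_1 = 35; p_2 = 290; q_2 = 185; s_3 = 265; t_3 = 285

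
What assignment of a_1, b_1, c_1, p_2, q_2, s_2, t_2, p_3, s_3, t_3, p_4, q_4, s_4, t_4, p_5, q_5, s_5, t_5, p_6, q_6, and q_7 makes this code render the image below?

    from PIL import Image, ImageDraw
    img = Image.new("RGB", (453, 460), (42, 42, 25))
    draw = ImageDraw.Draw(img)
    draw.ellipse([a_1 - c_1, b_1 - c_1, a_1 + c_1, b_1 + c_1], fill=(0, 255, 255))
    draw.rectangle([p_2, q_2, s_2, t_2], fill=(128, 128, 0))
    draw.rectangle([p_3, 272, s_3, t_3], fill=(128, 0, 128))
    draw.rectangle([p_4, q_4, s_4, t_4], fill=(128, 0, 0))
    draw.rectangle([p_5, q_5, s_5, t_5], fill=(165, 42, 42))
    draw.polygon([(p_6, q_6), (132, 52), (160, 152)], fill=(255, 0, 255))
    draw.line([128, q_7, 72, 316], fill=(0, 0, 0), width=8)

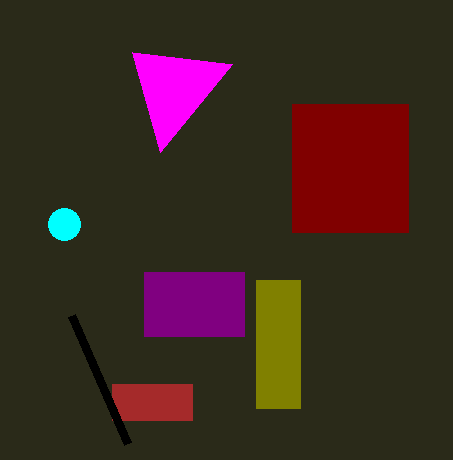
a_1 = 64; b_1 = 224; c_1 = 16; p_2 = 256; q_2 = 280; s_2 = 300; t_2 = 408; p_3 = 144; s_3 = 244; t_3 = 336; p_4 = 292; q_4 = 104; s_4 = 408; t_4 = 232; p_5 = 112; q_5 = 384; s_5 = 192; t_5 = 420; p_6 = 232; q_6 = 64; q_7 = 444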